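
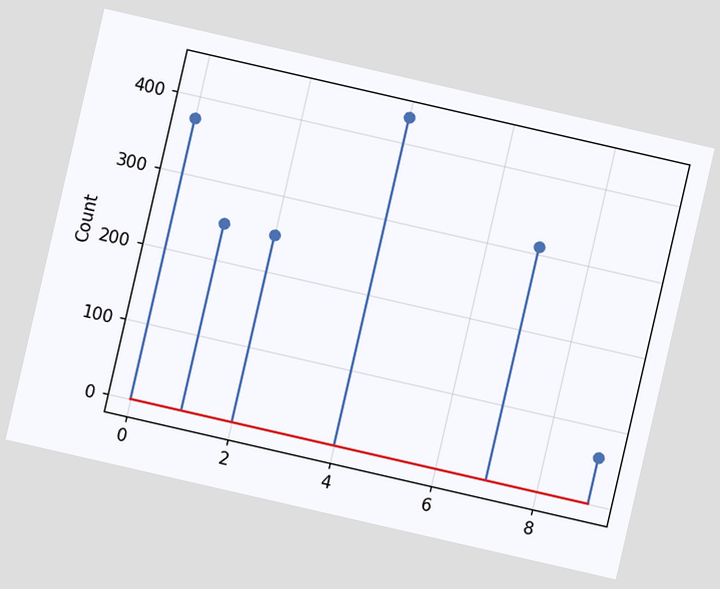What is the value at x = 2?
248

The chart is tilted about 13° clockwise. The stem at x=2 reaches 248.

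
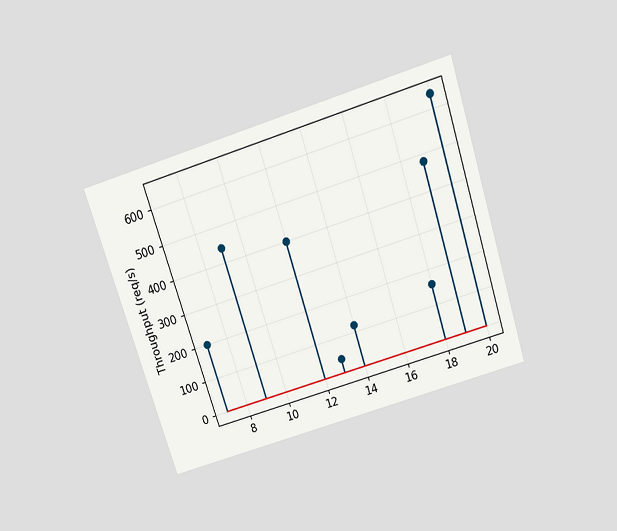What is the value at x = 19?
480req/s

The chart is tilted about 18° counter-clockwise and viewed slightly from above. The stem at x=19 reaches 480req/s.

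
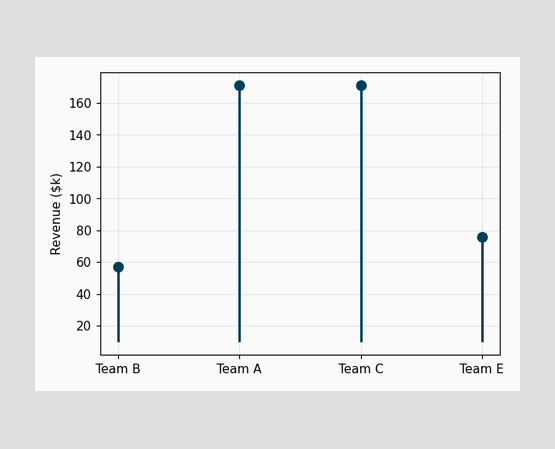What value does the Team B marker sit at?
$57k

The Team B marker sits at $57k.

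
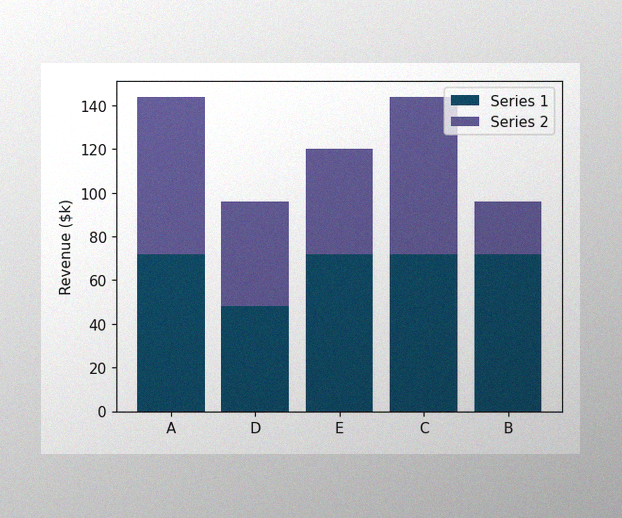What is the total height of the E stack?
$120k

The image has some photo noise and uneven lighting. The E stack's top reaches $120k on the y-axis.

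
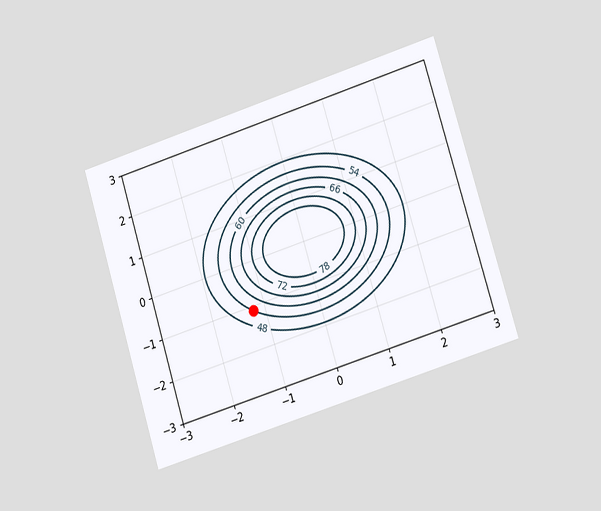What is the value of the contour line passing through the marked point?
54

The chart is tilted about 17° counter-clockwise and viewed at a slight angle. The marked point sits on the contour labelled 54.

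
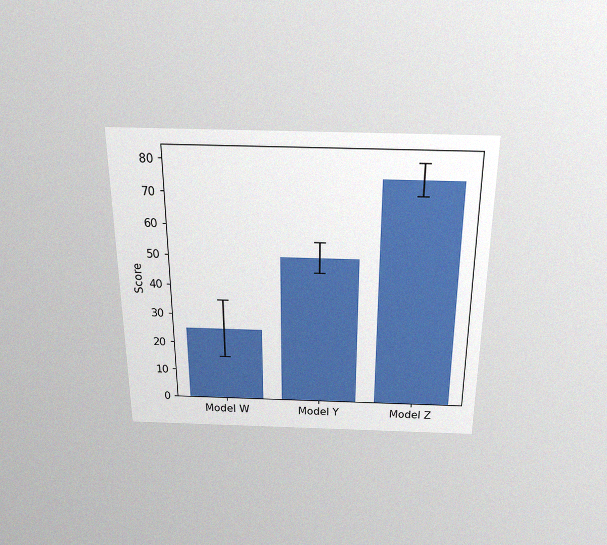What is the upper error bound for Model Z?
80

The chart is viewed slightly from above, with some photo noise. The Model Z bar's upper whisker reaches 80.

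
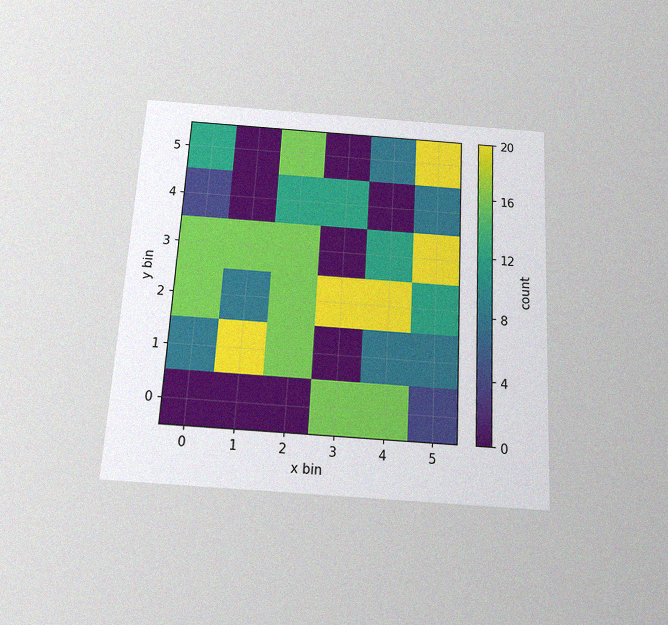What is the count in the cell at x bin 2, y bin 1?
The chart is tilted about 3° clockwise and viewed slightly from below, with some photo noise. Matching the cell (2, 1) against the colorbar gives 16.

16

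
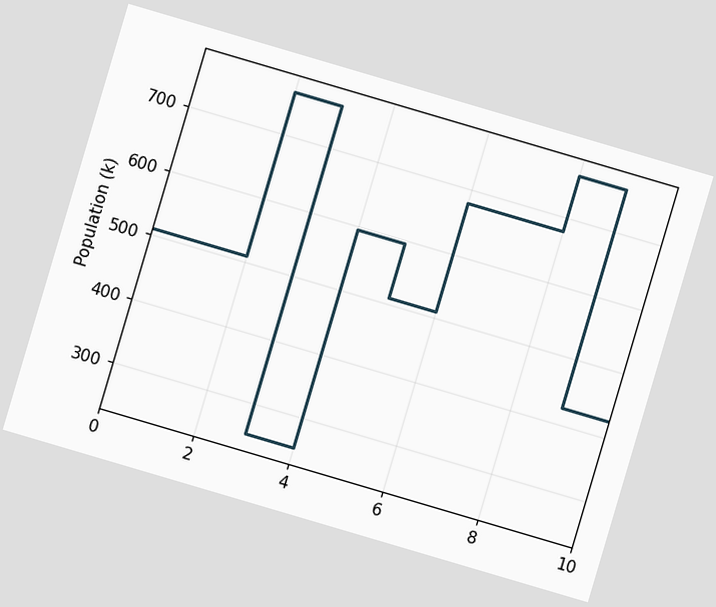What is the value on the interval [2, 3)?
The chart is tilted about 16° clockwise. On [2, 3) the step sits at 765k.

765k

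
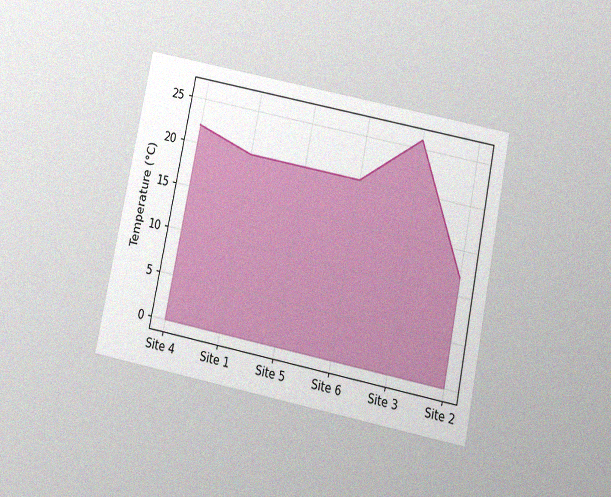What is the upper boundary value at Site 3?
26°C

The chart is tilted about 12° clockwise and viewed slightly from below, with some photo noise. At Site 3 the upper boundary is at 26°C.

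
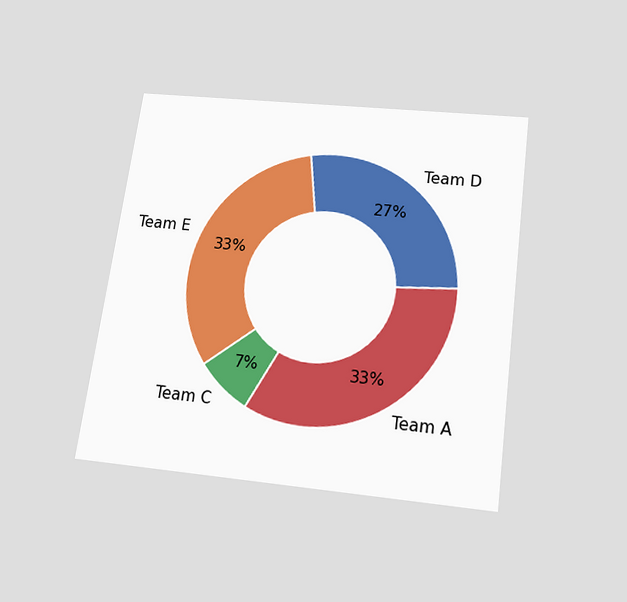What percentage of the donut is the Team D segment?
The chart is tilted about 8° clockwise and viewed slightly from below. The Team D segment takes up 27% of the ring.

27%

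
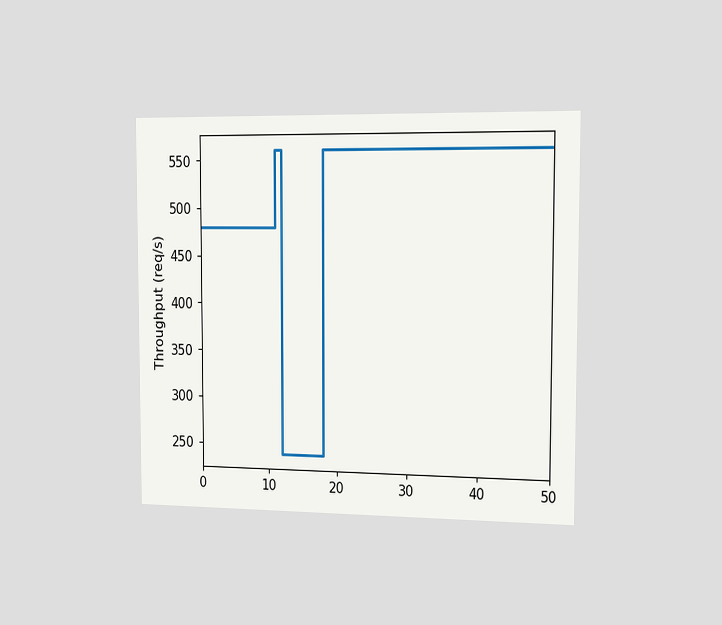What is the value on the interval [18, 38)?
The chart is viewed slightly from the right. On [18, 38) the step sits at 560req/s.

560req/s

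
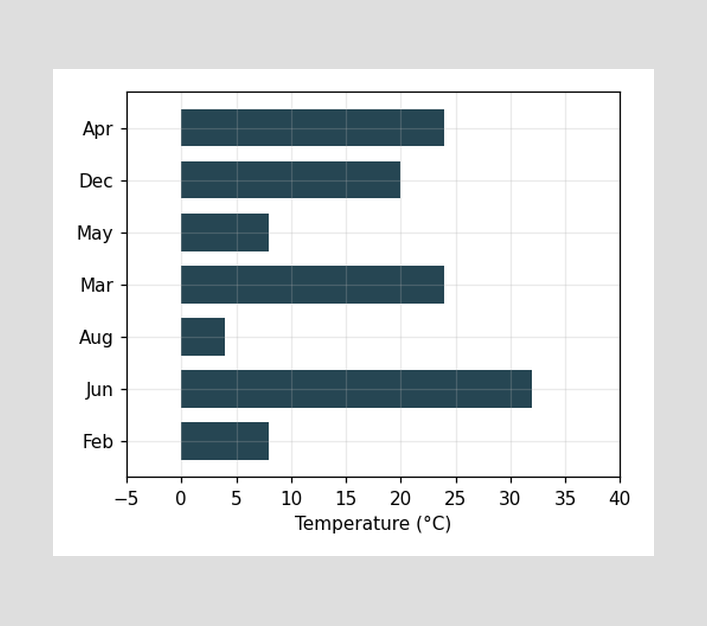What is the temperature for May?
Reading along the chart's x-axis, the May bar reaches 8°C.

8°C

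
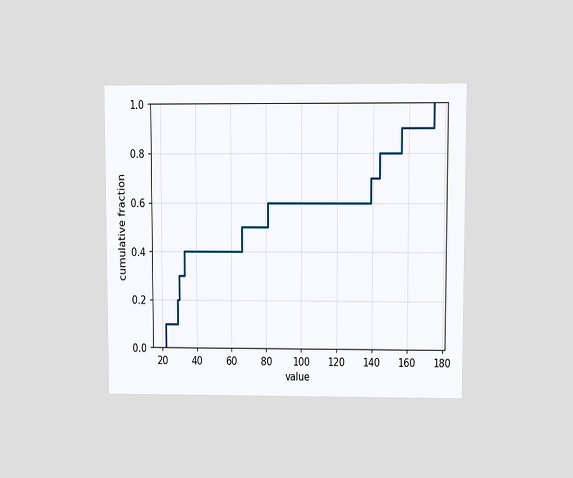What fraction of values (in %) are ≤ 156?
90%

The chart is viewed at a slight angle. At x=156 the ECDF step is at 90%.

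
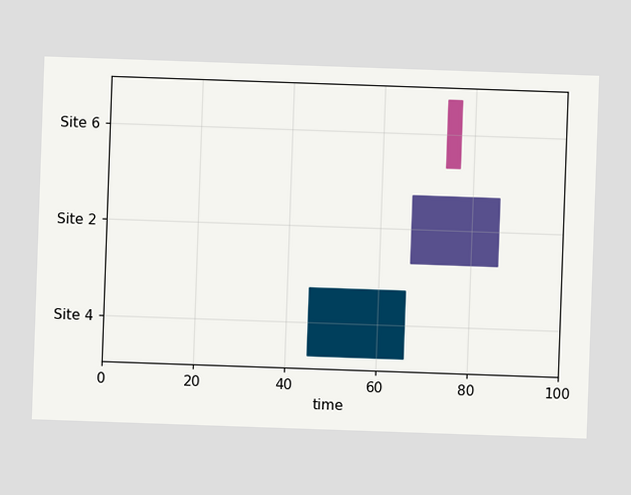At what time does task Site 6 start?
The Site 6 bar begins at t=74.

74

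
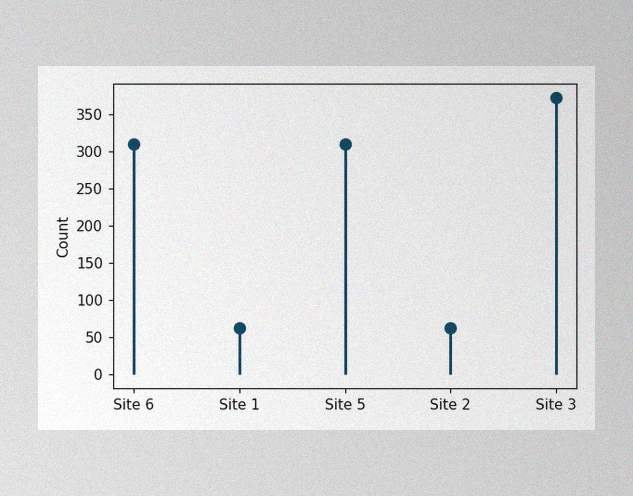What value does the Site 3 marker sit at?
The image has some photo noise and uneven lighting. The Site 3 marker sits at 372.

372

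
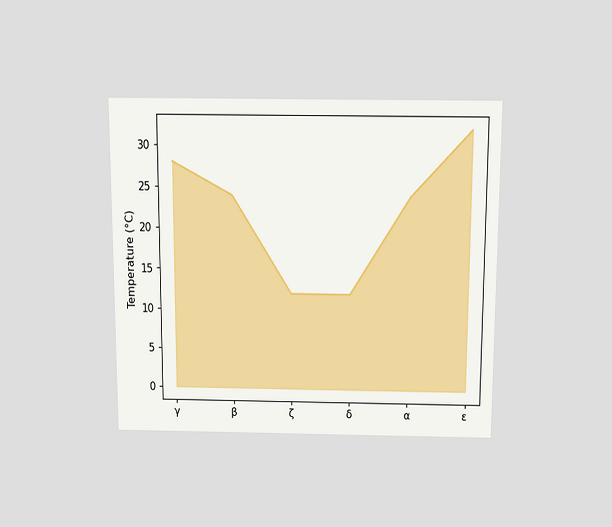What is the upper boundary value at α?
24°C

The chart is viewed slightly from above. At α the upper boundary is at 24°C.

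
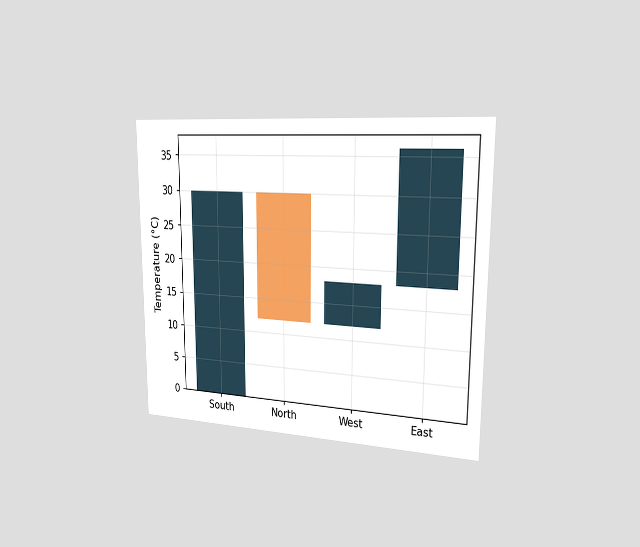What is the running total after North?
12°C

The chart is viewed slightly from the right. After North the running total reaches 12°C.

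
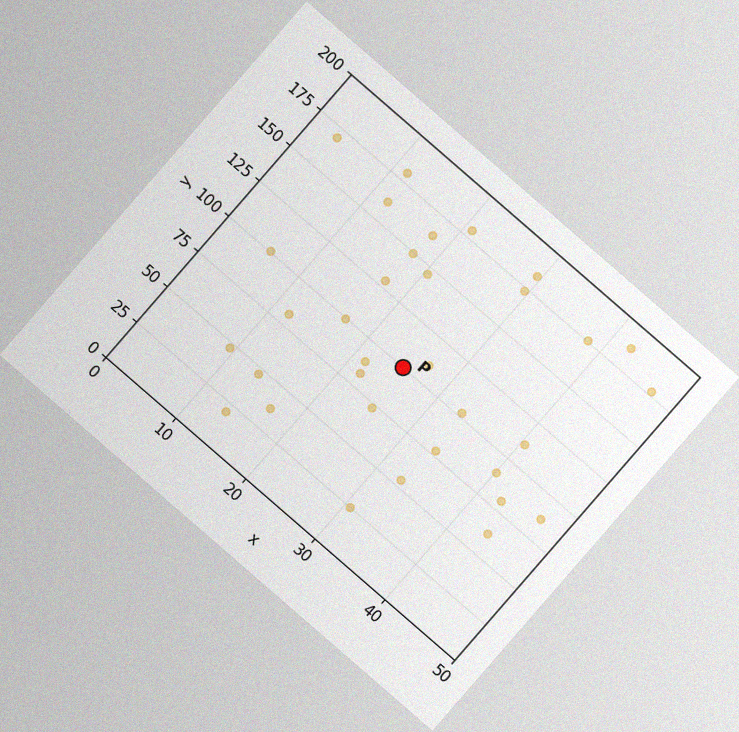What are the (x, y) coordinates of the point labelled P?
The chart is tilted about 41° clockwise, with some photo noise. Following the gridlines from P to each axis, P sits at (25, 100).

(25, 100)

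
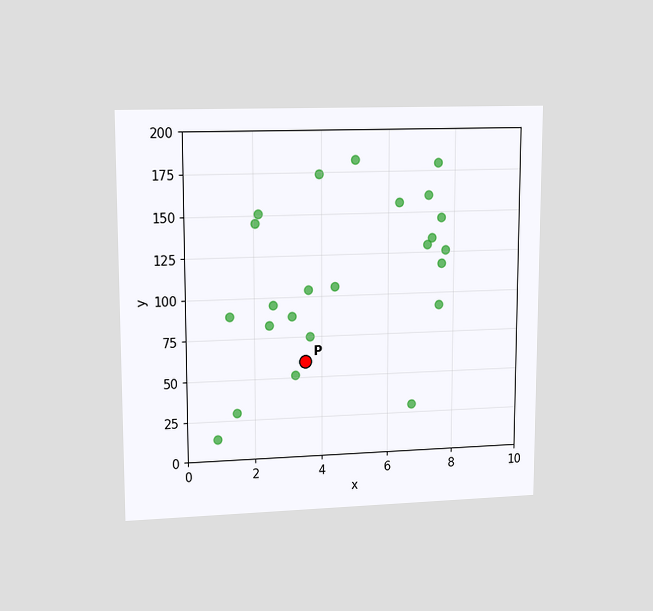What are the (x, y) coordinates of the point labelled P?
(3.5, 60)

The chart is viewed at a slight angle. Following the gridlines from P to each axis, P sits at (3.5, 60).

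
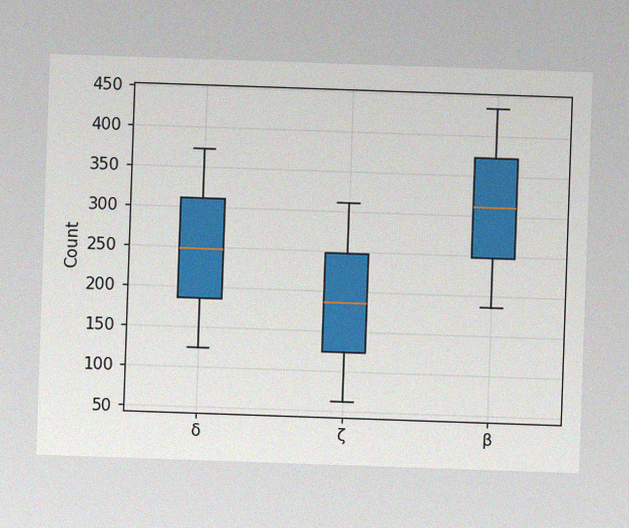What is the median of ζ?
The image has some photo noise and uneven lighting. The median line in the ζ box sits at 186.

186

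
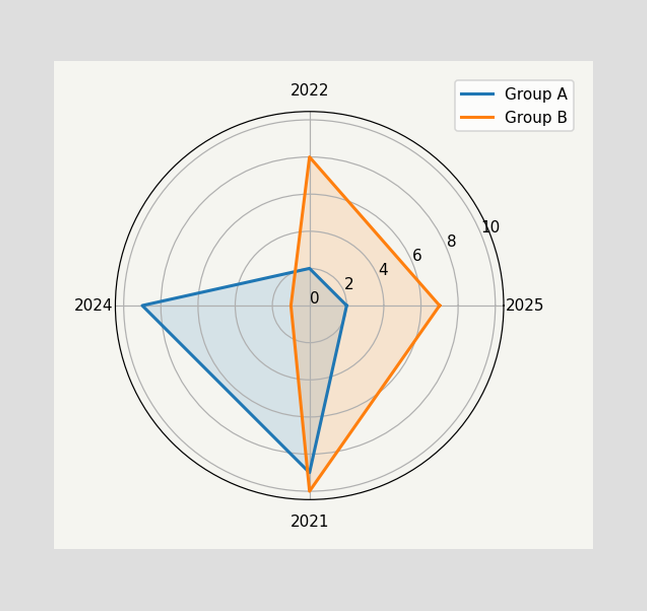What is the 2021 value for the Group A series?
On the 2021 axis, Group A reaches 9.

9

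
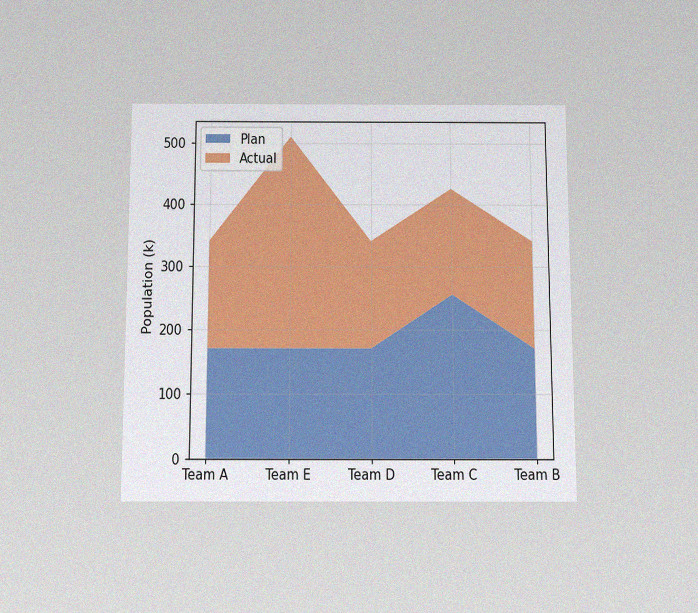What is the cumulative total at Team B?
340k

The chart is viewed slightly from below, with some photo noise. The stacked total at Team B reaches 340k.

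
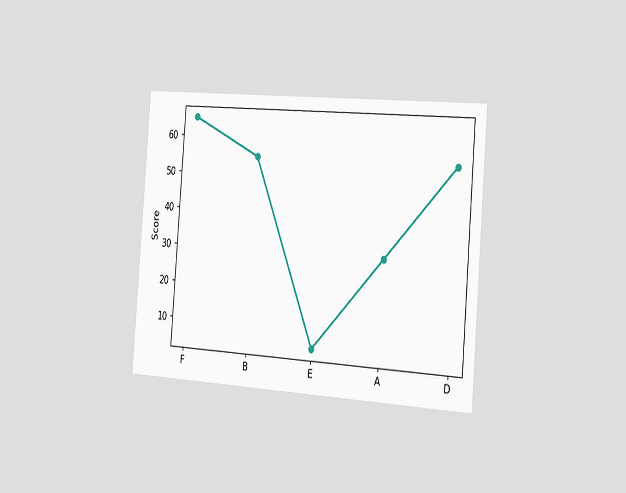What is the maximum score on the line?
The chart is tilted about 4° clockwise and viewed slightly from the right. The highest point is at F, and reading across to the y-axis gives 65.

65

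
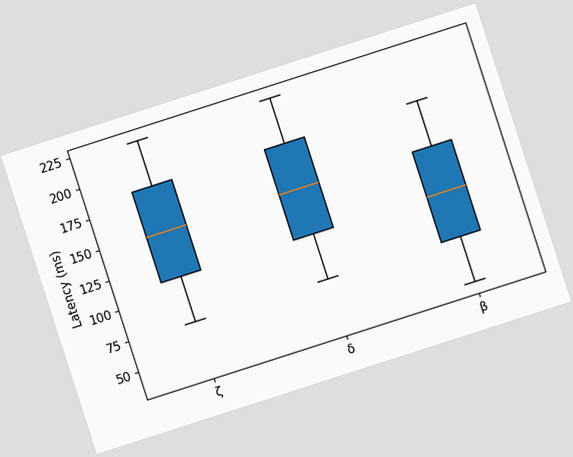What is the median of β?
111ms

The chart is tilted about 18° counter-clockwise. The median line in the β box sits at 111ms.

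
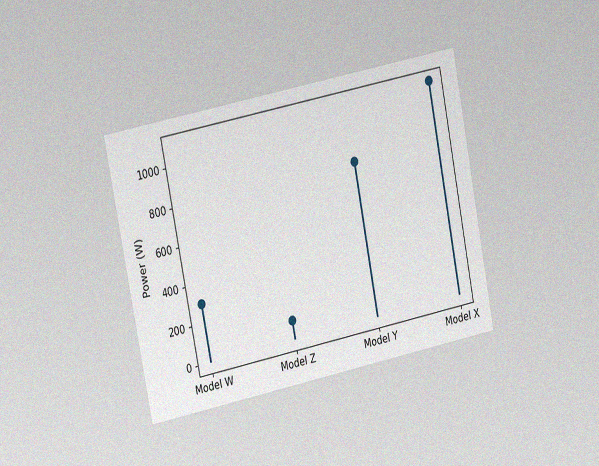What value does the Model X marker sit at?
The chart is tilted about 11° counter-clockwise and viewed slightly from the left, with some photo noise. The Model X marker sits at 1100W.

1100W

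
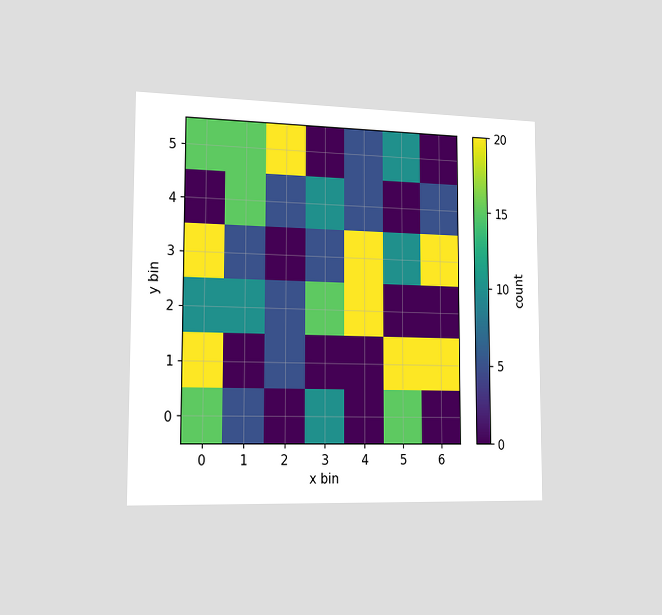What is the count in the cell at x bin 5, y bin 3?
The chart is viewed slightly from the left. Matching the cell (5, 3) against the colorbar gives 10.

10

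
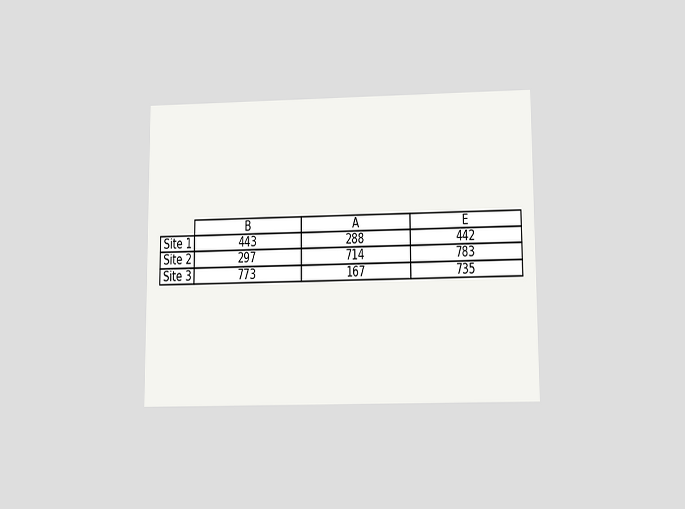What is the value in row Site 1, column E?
The chart is viewed slightly from below. The (Site 1, E) cell reads 442.

442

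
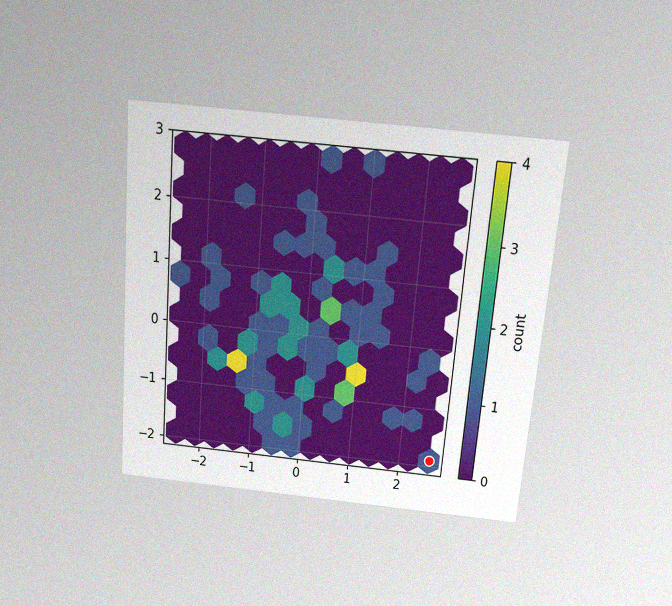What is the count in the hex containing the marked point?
The chart is tilted about 5° clockwise and viewed slightly from above, with some photo noise. The marked hex reads 1 on the colorbar.

1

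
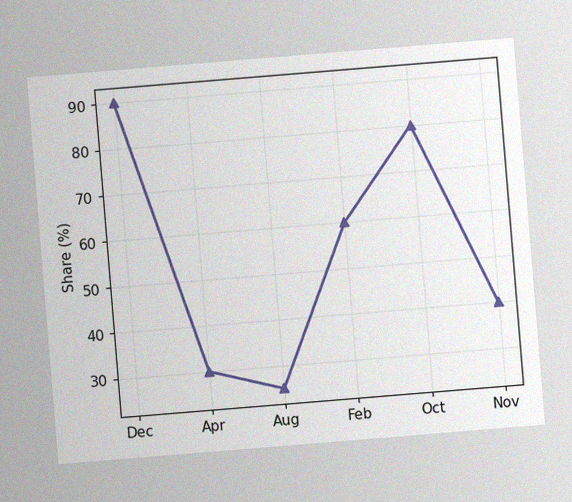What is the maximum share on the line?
The chart is tilted about 5° counter-clockwise, with some photo noise. The highest point is at Dec, and reading across to the y-axis gives 90%.

90%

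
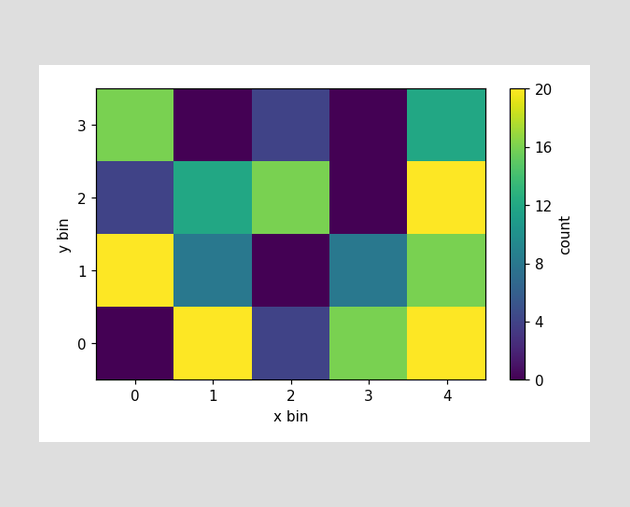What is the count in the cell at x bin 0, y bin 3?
Matching the cell (0, 3) against the colorbar gives 16.

16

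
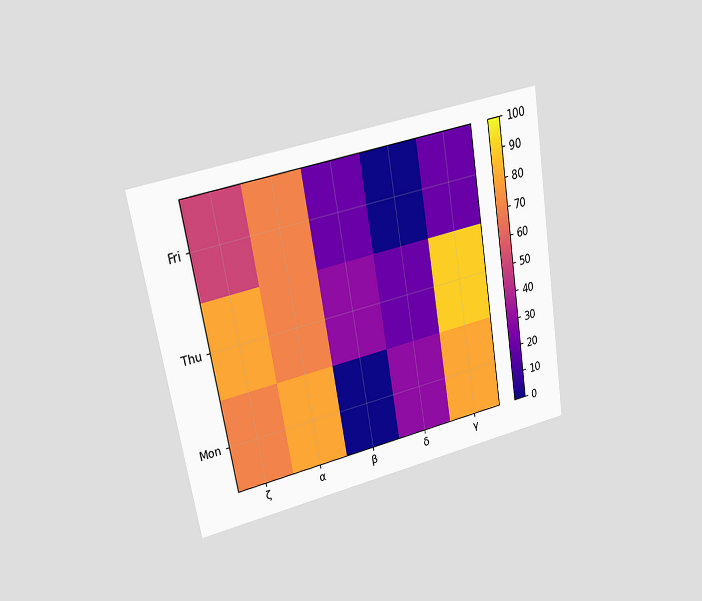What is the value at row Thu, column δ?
The chart is tilted about 10° counter-clockwise and viewed at a slight angle. Matching cell (Thu, δ) against the colorbar gives 20.

20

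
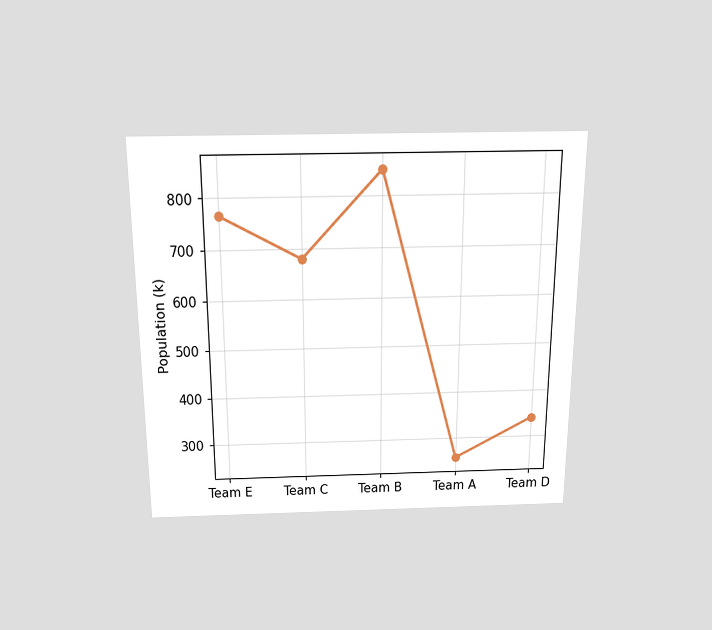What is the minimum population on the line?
The chart is viewed slightly from above. The lowest point is at Team A, and reading across to the y-axis gives 255k.

255k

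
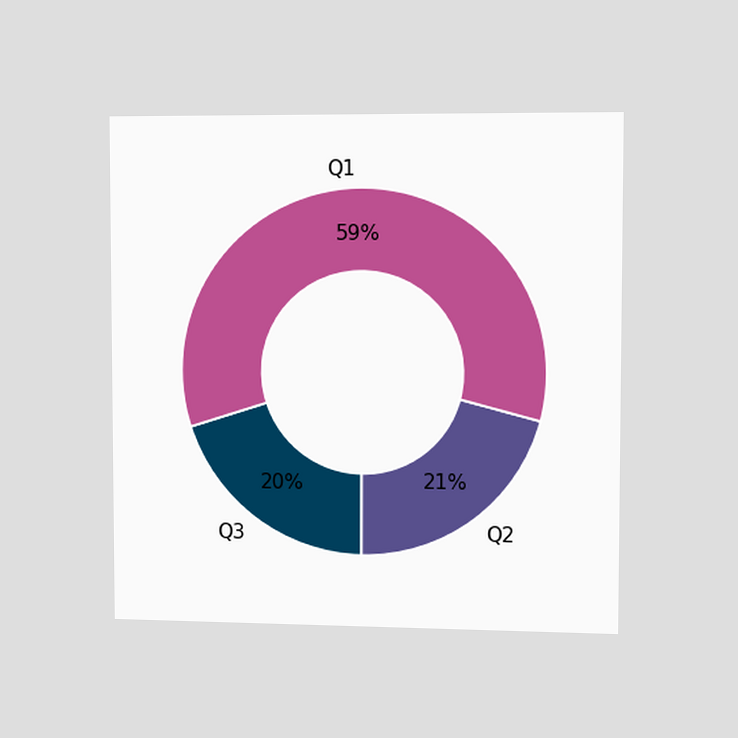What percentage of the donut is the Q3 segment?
20%

The chart is viewed slightly from the right. The Q3 segment takes up 20% of the ring.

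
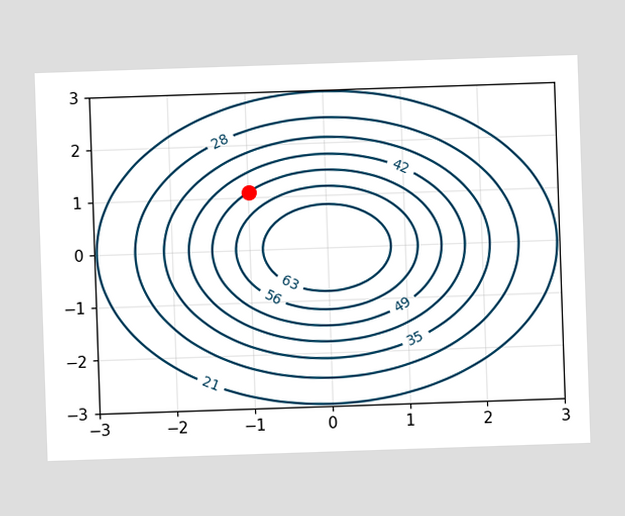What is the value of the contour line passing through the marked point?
49

The marked point sits on the contour labelled 49.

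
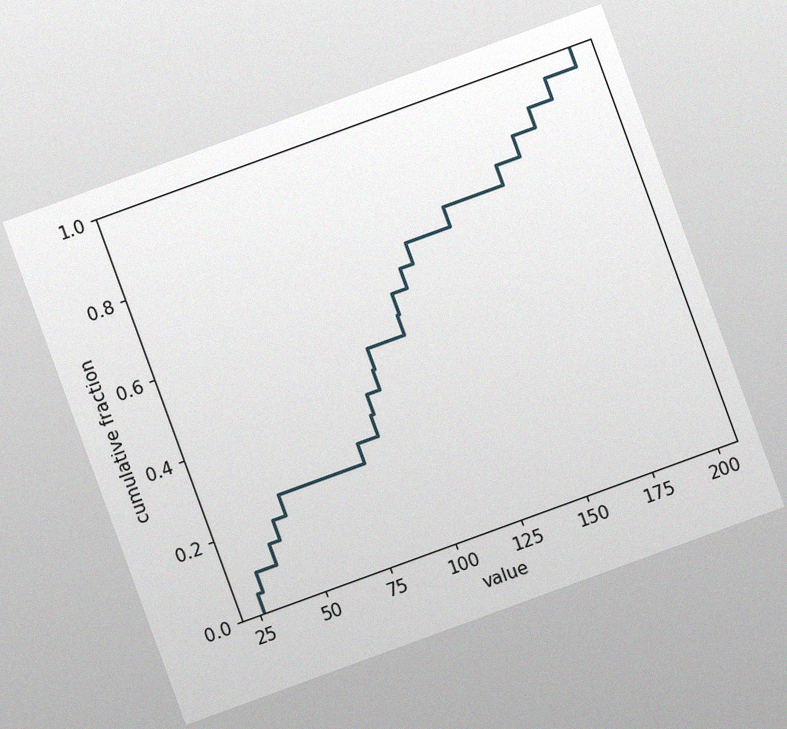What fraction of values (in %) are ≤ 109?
The chart is tilted about 20° counter-clockwise, with some photo noise. At x=109 the ECDF step is at 60%.

60%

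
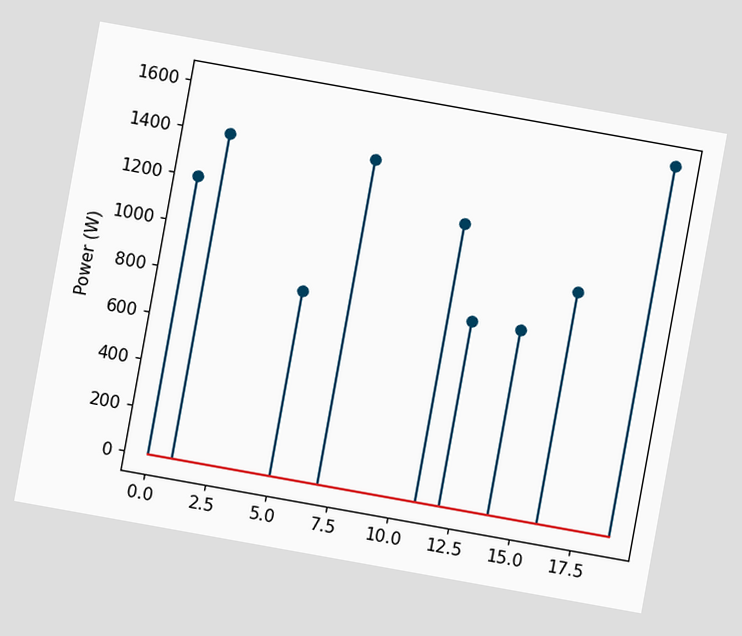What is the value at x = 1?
1400W

The chart is tilted about 10° clockwise. The stem at x=1 reaches 1400W.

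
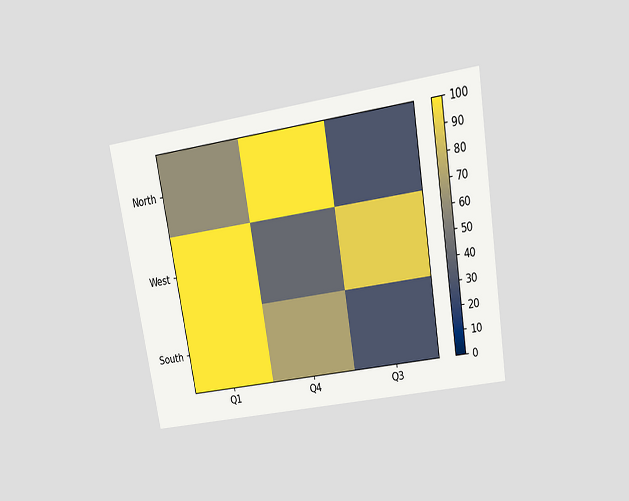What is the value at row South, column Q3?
30

The chart is tilted about 9° counter-clockwise and viewed slightly from above. Matching cell (South, Q3) against the colorbar gives 30.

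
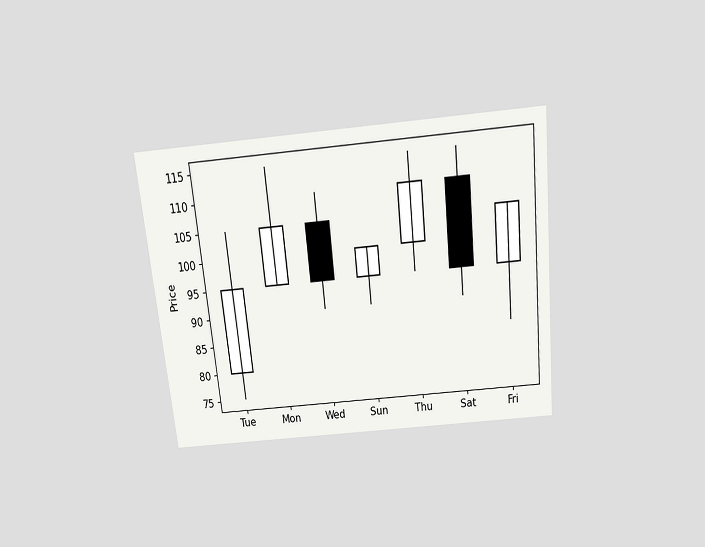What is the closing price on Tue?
The chart is tilted about 6° counter-clockwise and viewed slightly from above. The Tue candle closes at 95.

95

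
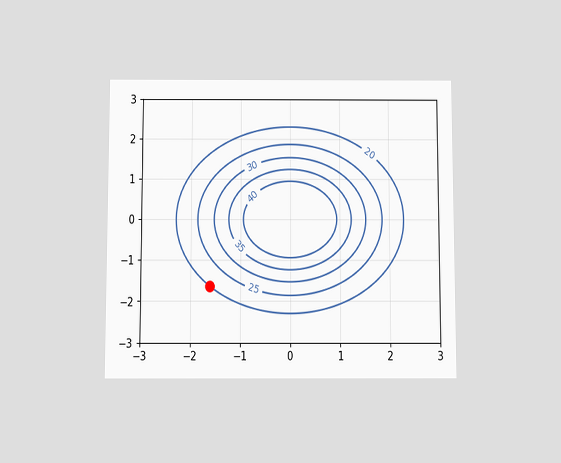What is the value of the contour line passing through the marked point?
20

The chart is viewed slightly from below. The marked point sits on the contour labelled 20.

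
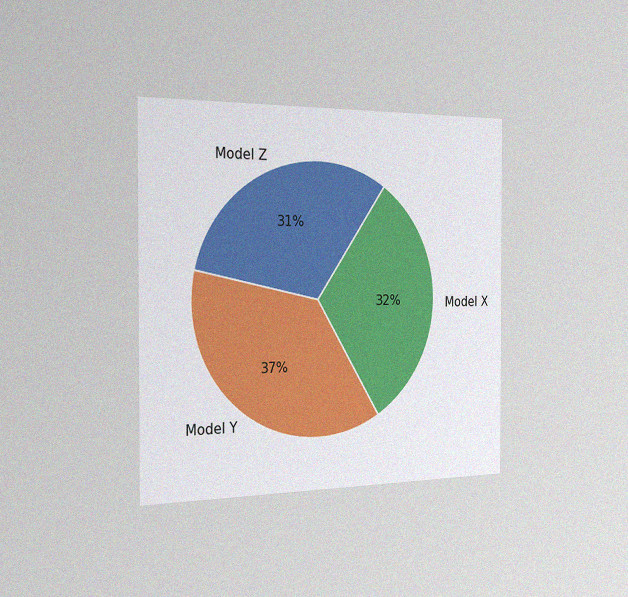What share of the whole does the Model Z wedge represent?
The chart is viewed slightly from the left, with some photo noise. The Model Z slice takes up 31% of the pie.

31%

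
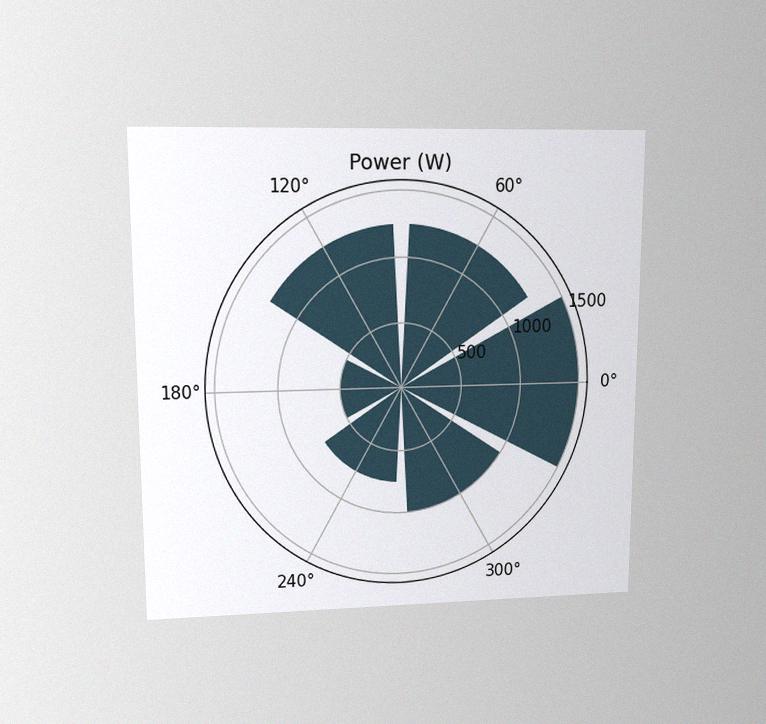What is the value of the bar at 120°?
The chart is viewed at a slight angle, with some photo noise. The bar at 120° reaches 1250W on the radial axis.

1250W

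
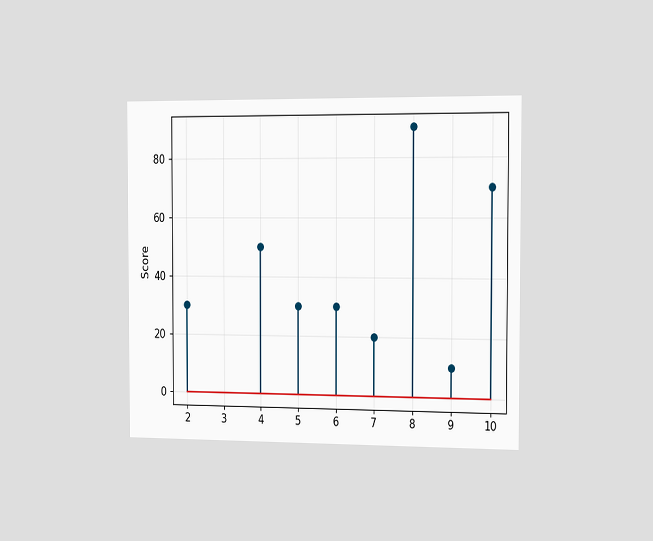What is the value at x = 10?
The chart is viewed slightly from the right. The stem at x=10 reaches 70.

70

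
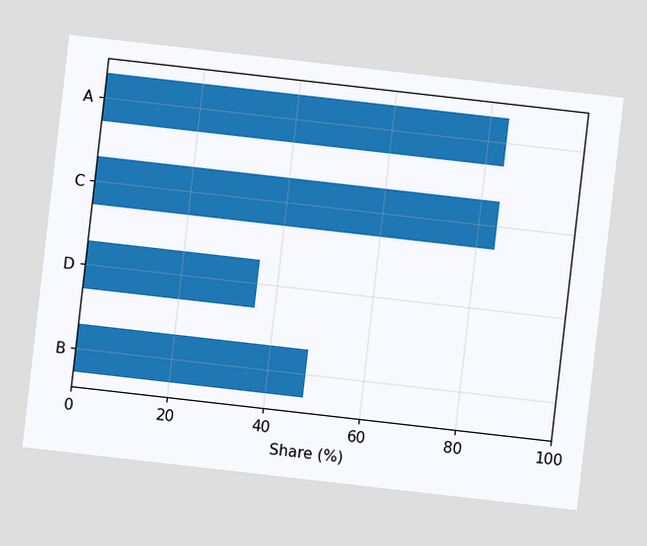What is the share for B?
48%

The chart is tilted about 6° clockwise. Reading along the chart's x-axis, the B bar reaches 48%.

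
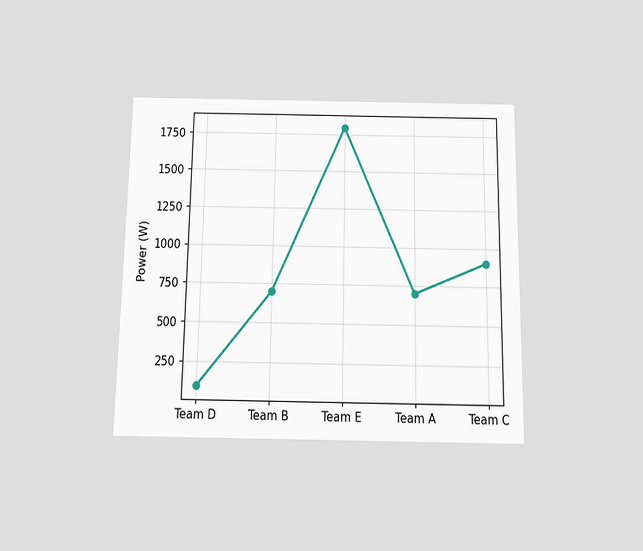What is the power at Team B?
700W

The chart is viewed slightly from below. At Team B, the line is at 700W.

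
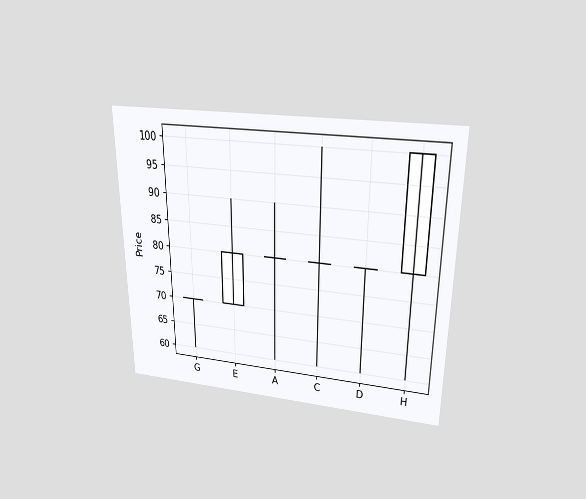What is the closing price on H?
100

The chart is viewed slightly from above. The H candle closes at 100.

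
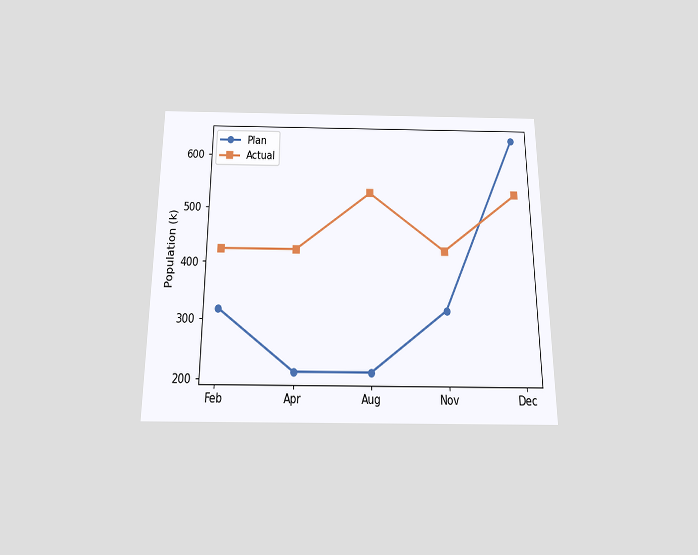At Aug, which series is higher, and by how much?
The chart is viewed slightly from below. At Aug, Actual sits above the other line by 318k.

Actual, by 318k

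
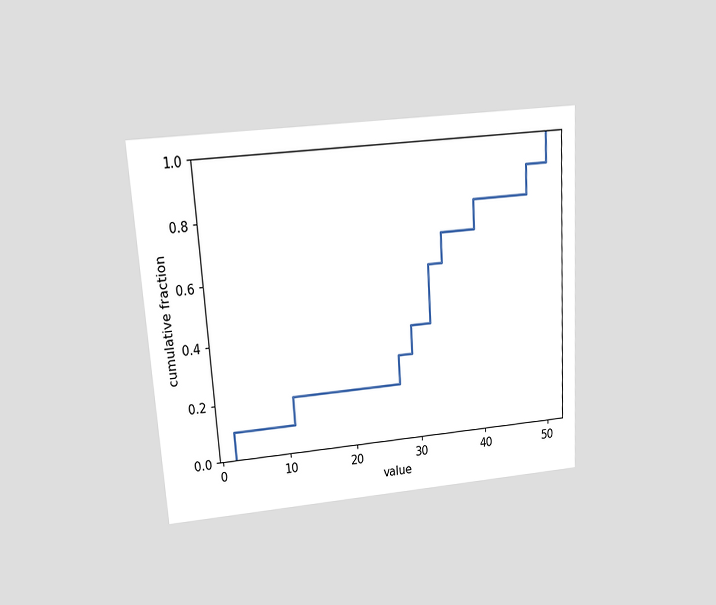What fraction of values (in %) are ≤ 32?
The chart is tilted about 4° counter-clockwise and viewed slightly from above. At x=32 the ECDF step is at 60%.

60%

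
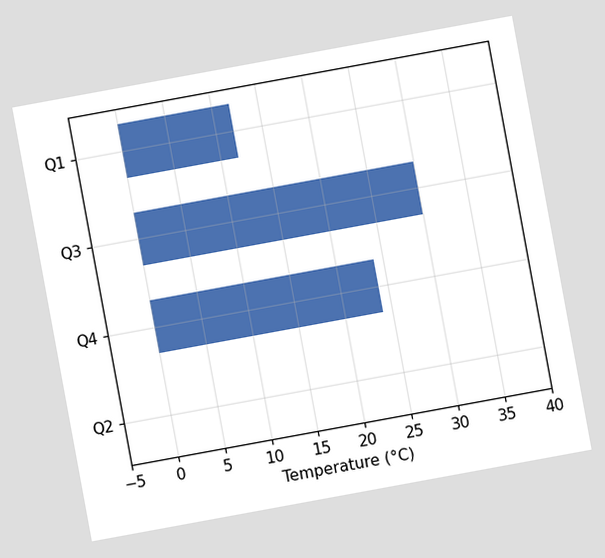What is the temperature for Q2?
0°C

The chart is tilted about 10° counter-clockwise. Reading along the chart's x-axis, the Q2 bar reaches 0°C.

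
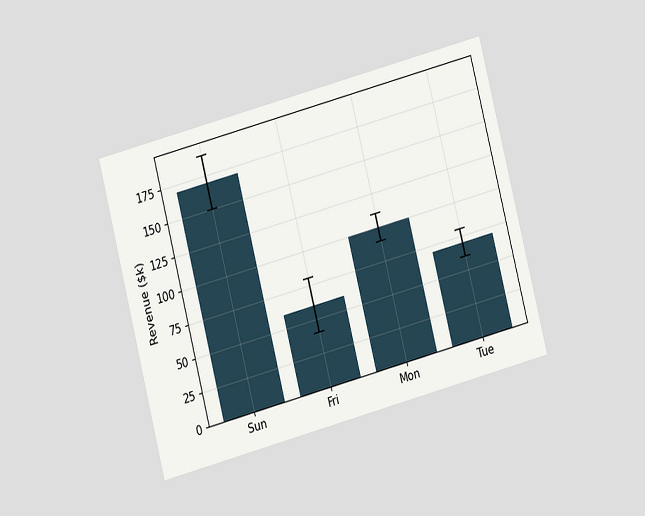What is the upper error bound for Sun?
$190k

The chart is tilted about 15° counter-clockwise and viewed at a slight angle. The Sun bar's upper whisker reaches $190k.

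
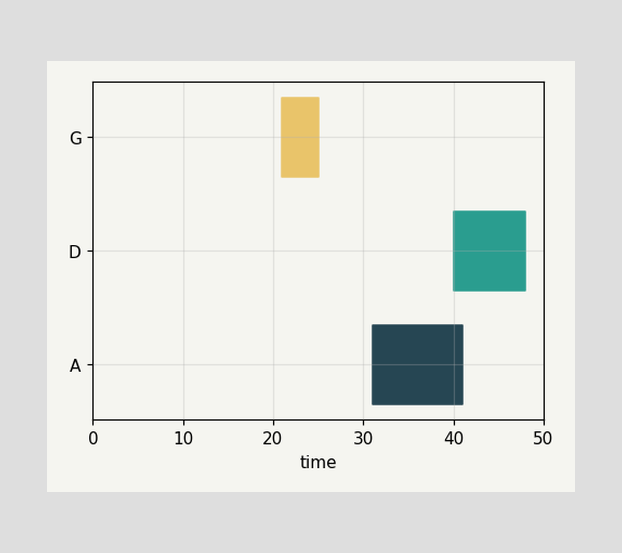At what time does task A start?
31

The A bar begins at t=31.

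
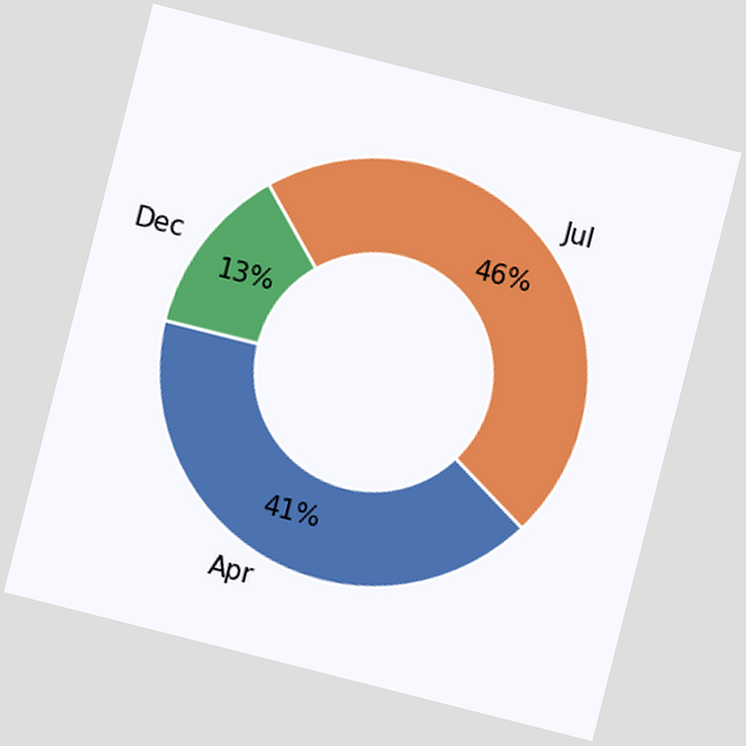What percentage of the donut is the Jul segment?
The chart is tilted about 14° clockwise. The Jul segment takes up 46% of the ring.

46%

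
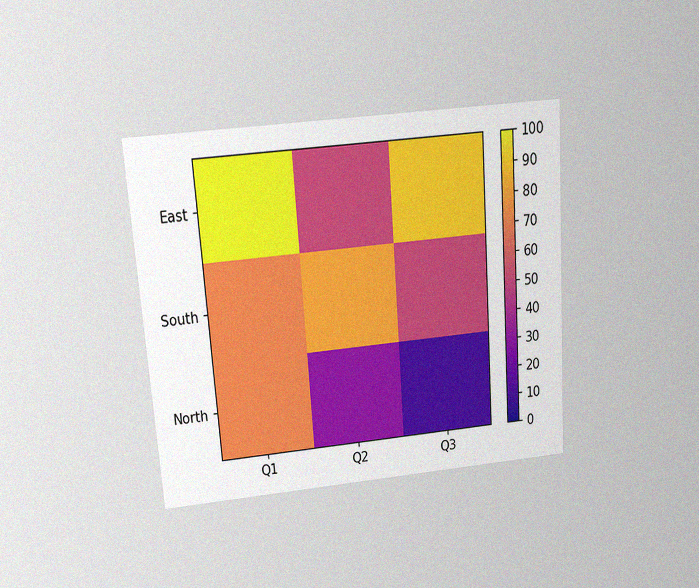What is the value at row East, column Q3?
90

The chart is tilted about 4° counter-clockwise and viewed slightly from above, with some photo noise. Matching cell (East, Q3) against the colorbar gives 90.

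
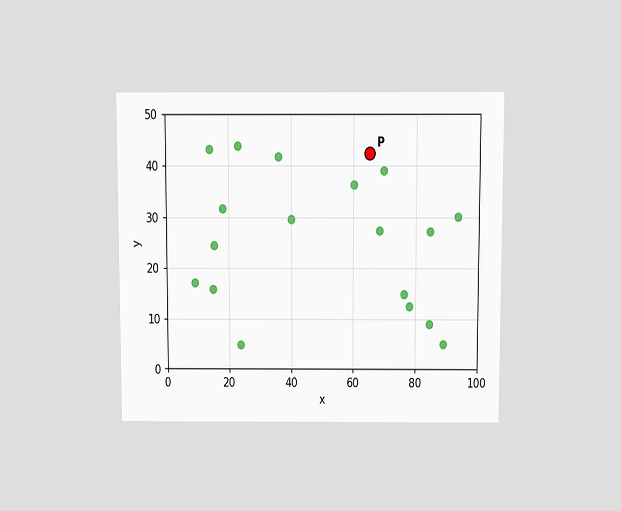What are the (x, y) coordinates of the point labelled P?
The chart is viewed slightly from above. Following the gridlines from P to each axis, P sits at (65, 42.5).

(65, 42.5)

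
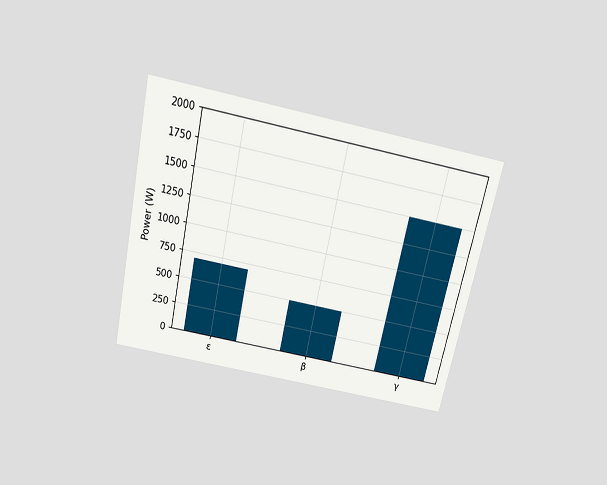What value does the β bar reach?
The chart is tilted about 12° clockwise and viewed slightly from above. Reading along the chart's y-axis, the β bar reaches 500W.

500W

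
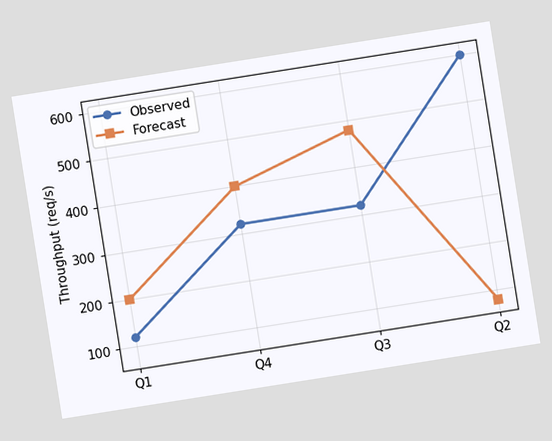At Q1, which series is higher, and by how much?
Forecast, by 80req/s

The chart is tilted about 9° counter-clockwise. At Q1, Forecast sits above the other line by 80req/s.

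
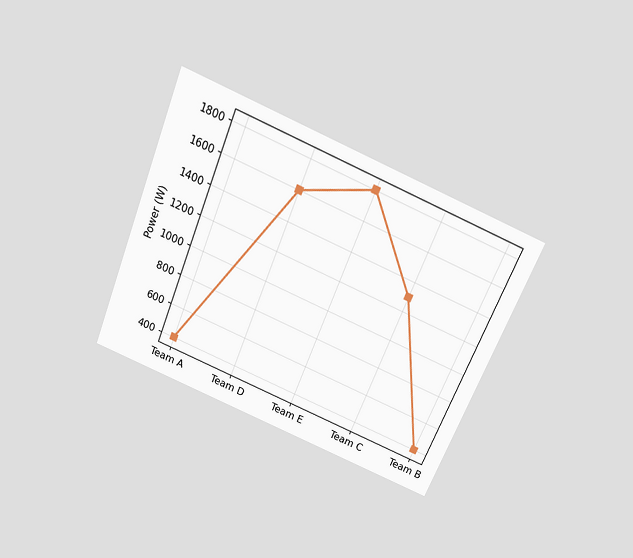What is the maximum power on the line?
The chart is tilted about 22° clockwise and viewed slightly from above. The highest point is at Team E, and reading across to the y-axis gives 1800W.

1800W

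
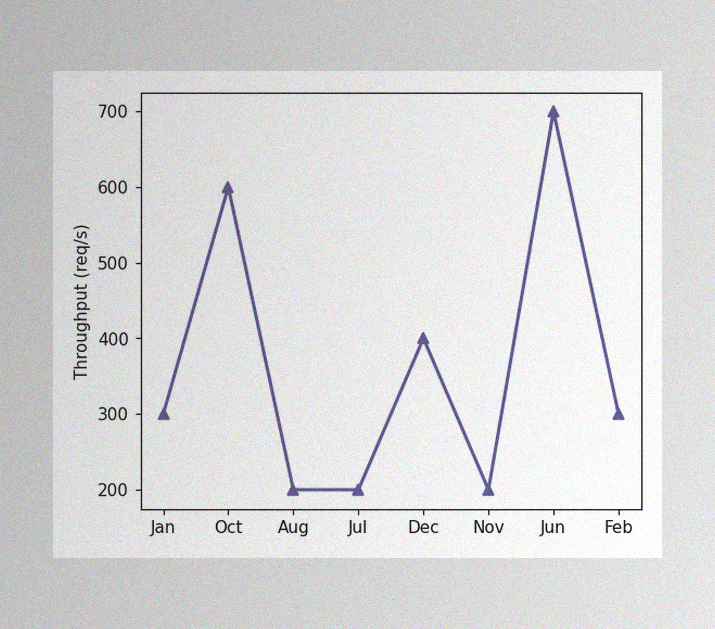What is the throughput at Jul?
The image has some photo noise and uneven lighting. At Jul, the line is at 200req/s.

200req/s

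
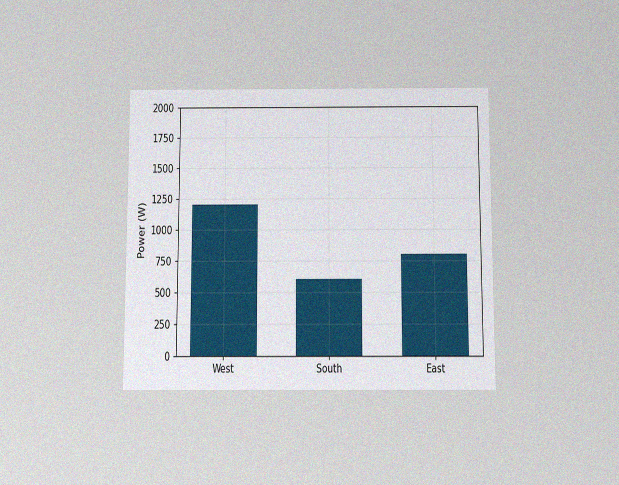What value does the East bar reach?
800W

The chart is viewed slightly from below, with some photo noise. Reading along the chart's y-axis, the East bar reaches 800W.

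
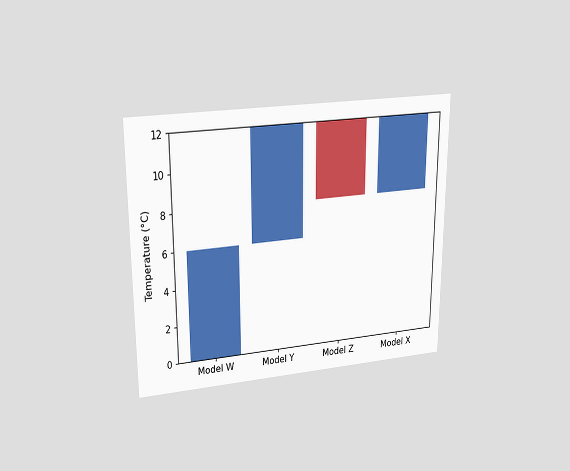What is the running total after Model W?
The chart is viewed slightly from above. After Model W the running total reaches 6°C.

6°C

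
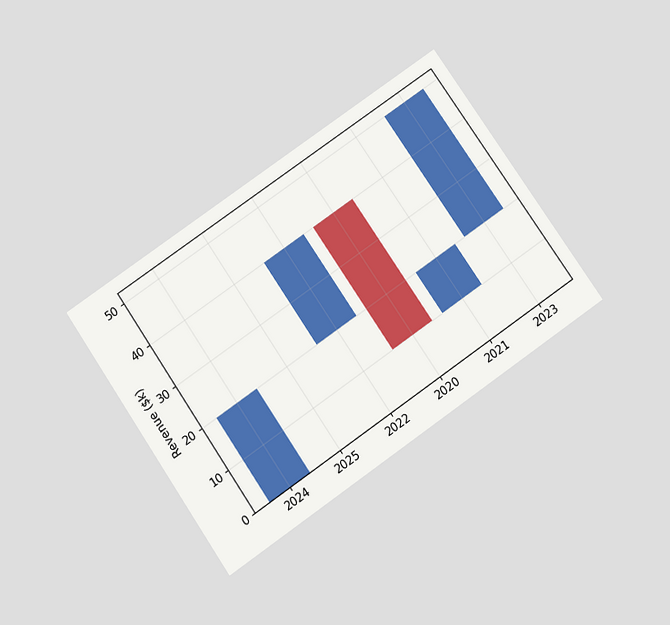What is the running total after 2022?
$40k

The chart is tilted about 34° counter-clockwise and viewed slightly from below. After 2022 the running total reaches $40k.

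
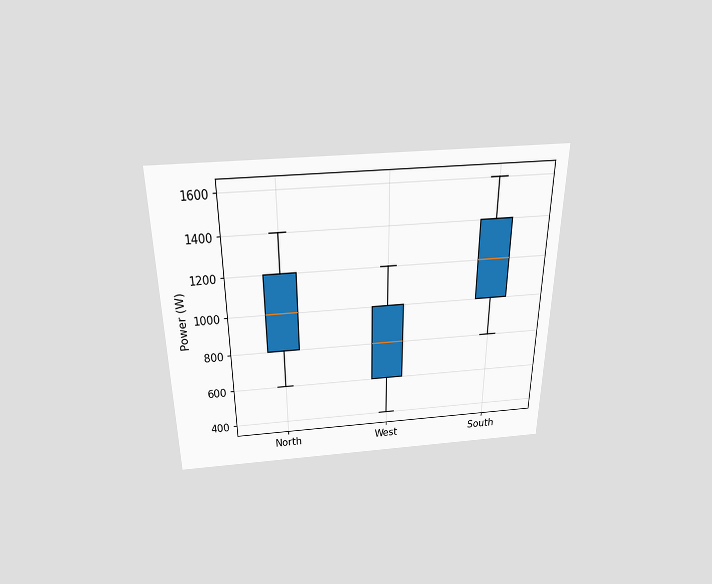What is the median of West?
The chart is viewed slightly from above. The median line in the West box sits at 800W.

800W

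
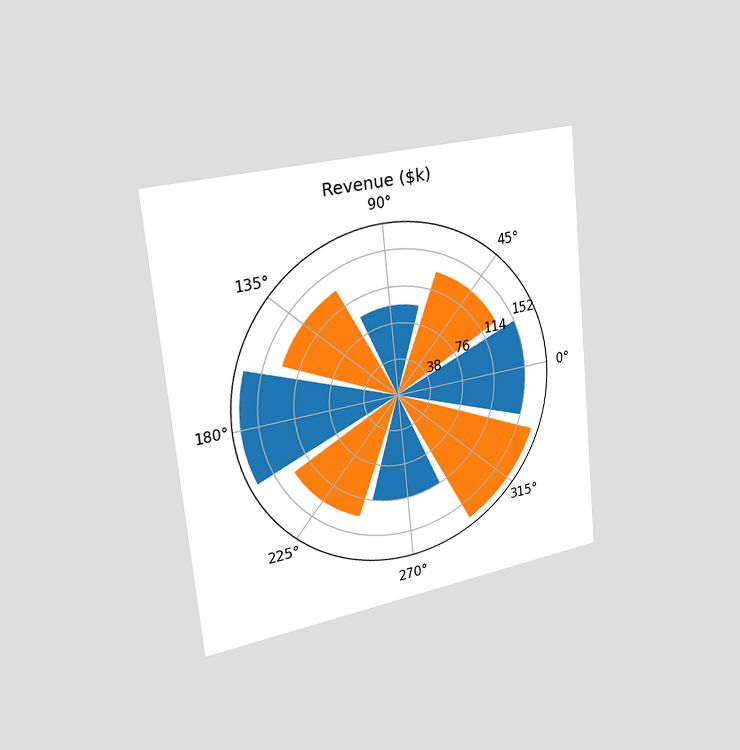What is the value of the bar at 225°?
The chart is tilted about 6° counter-clockwise and viewed slightly from the left. The bar at 225° reaches $133k on the radial axis.

$133k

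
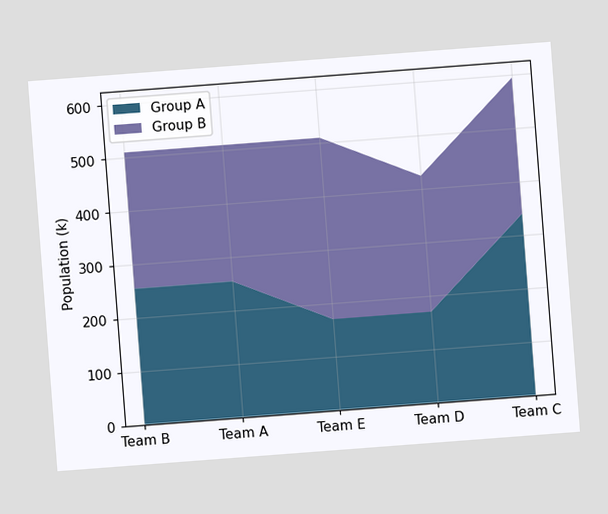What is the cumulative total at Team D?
425k

The chart is tilted about 4° counter-clockwise. The stacked total at Team D reaches 425k.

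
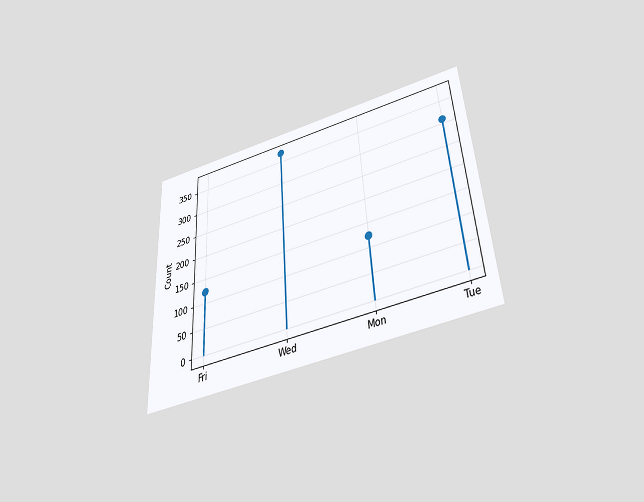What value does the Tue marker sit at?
310

The chart is tilted about 4° counter-clockwise and viewed slightly from below. The Tue marker sits at 310.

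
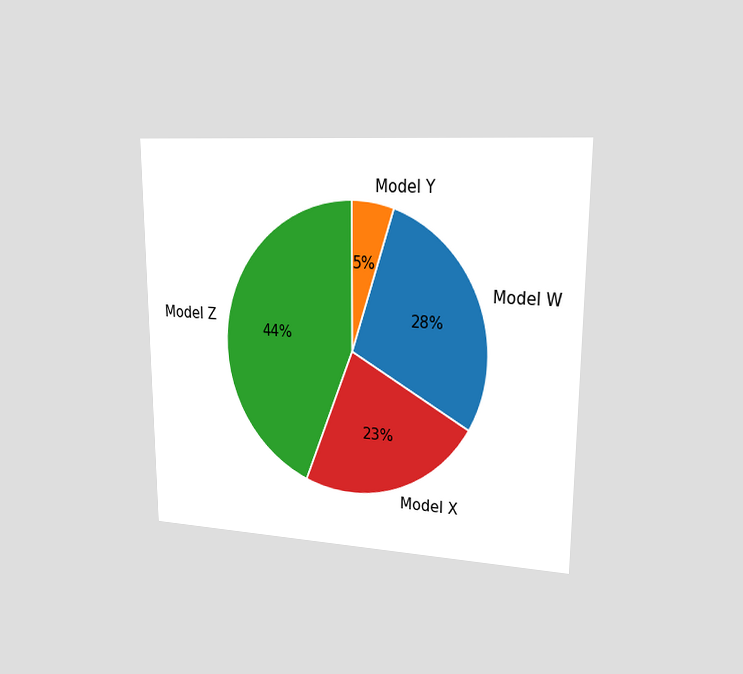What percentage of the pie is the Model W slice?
The chart is viewed slightly from the right. The Model W slice takes up 28% of the pie.

28%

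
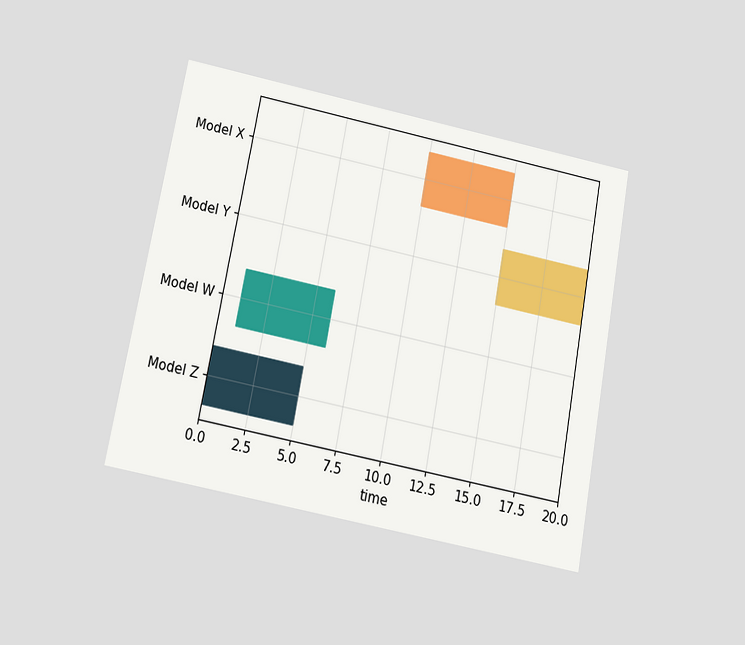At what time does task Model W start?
The chart is tilted about 11° clockwise and viewed slightly from below. The Model W bar begins at t=1.

1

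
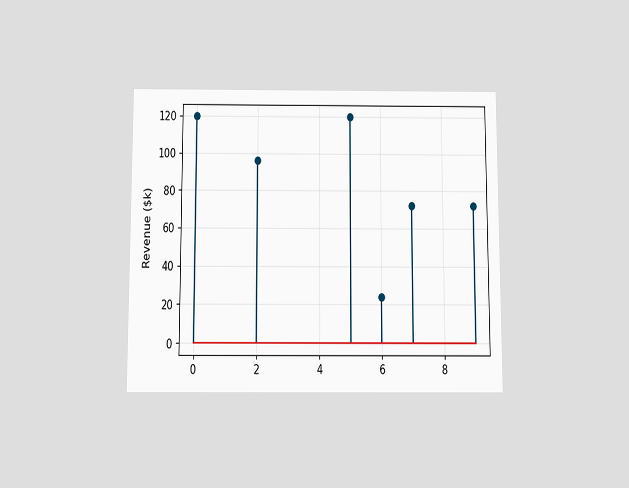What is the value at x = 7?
$72k

The chart is viewed slightly from below. The stem at x=7 reaches $72k.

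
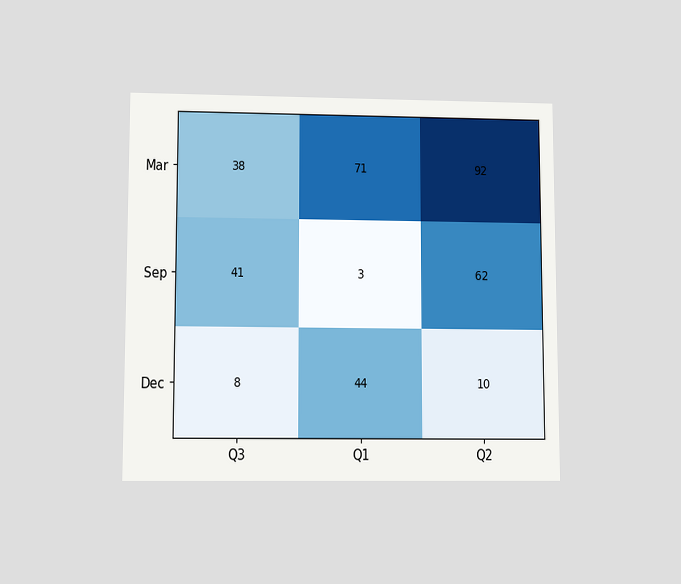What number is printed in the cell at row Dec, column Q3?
The chart is viewed slightly from below. The (Dec, Q3) cell reads 8.

8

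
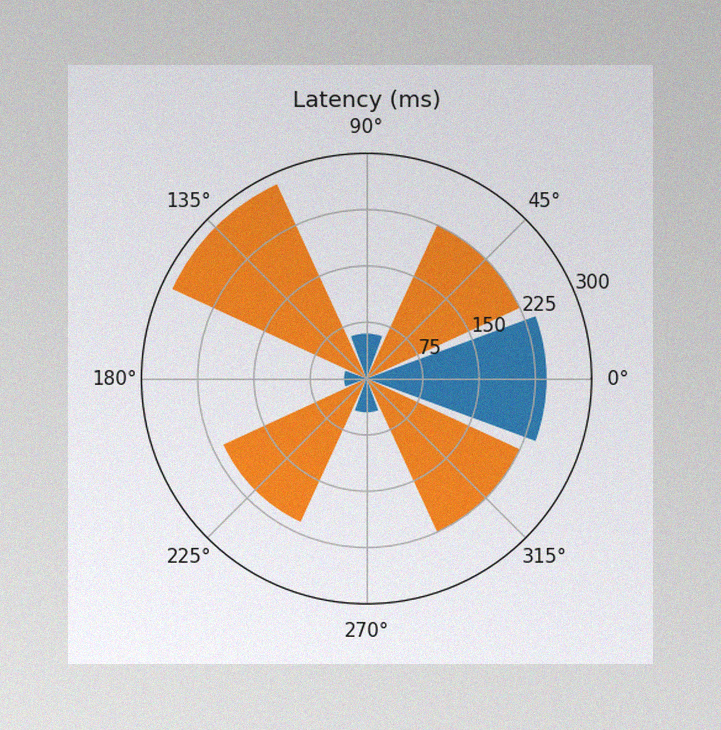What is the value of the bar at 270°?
45ms

The image has some photo noise and uneven lighting. The bar at 270° reaches 45ms on the radial axis.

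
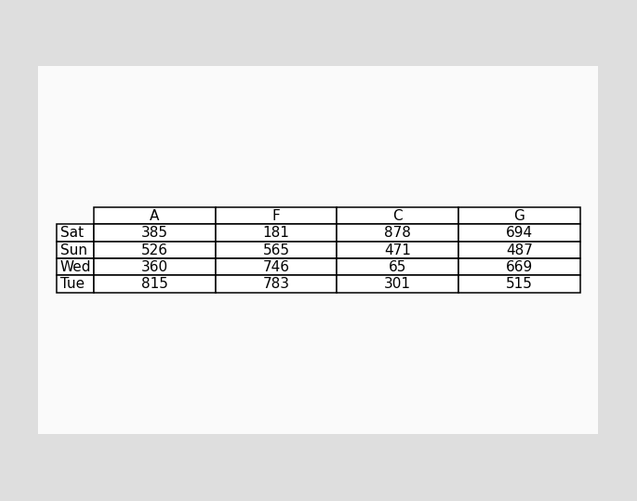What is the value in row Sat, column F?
181

The (Sat, F) cell reads 181.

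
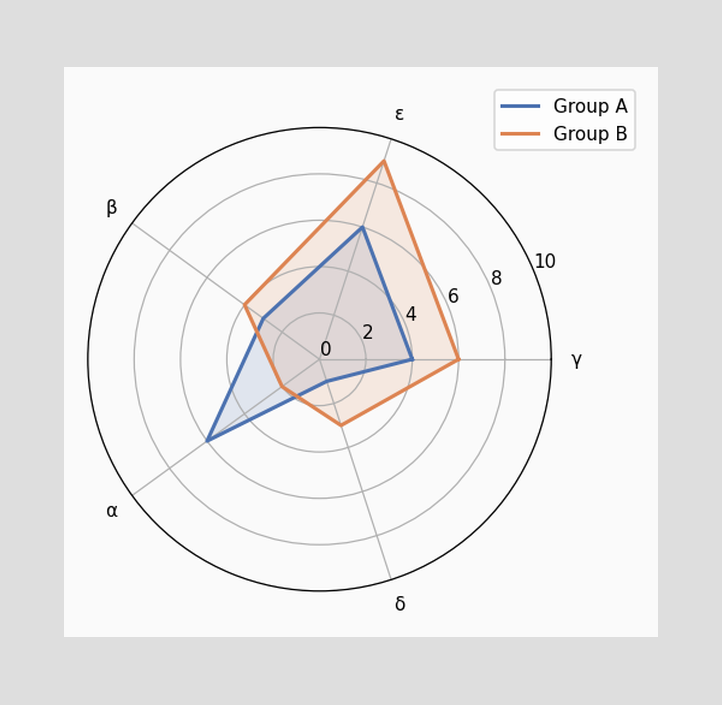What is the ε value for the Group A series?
On the ε axis, Group A reaches 6.

6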